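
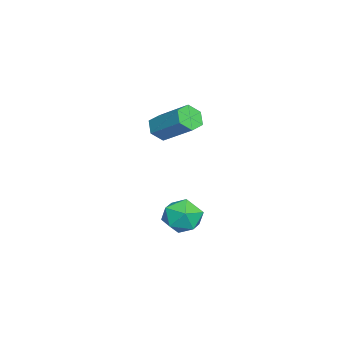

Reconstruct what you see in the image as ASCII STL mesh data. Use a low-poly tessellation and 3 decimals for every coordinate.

solid 
facet normal -0.434 -0.706 -0.559
outer loop
vertex -0.1 -2.038 3.329
vertex -0.77 -1.689 3.408
vertex -0.314 -1.509 2.827
endloop
endfacet
facet normal 0.856 -0.130 -0.501
outer loop
vertex -0.1 -2.038 3.329
vertex -0.314 -1.509 2.827
vertex 0.821 -0.541 4.514
endloop
endfacet
facet normal 0.856 -0.130 -0.501
outer loop
vertex 0.821 -0.541 4.514
vertex -0.314 -1.509 2.827
vertex 0.607 -0.012 4.012
endloop
endfacet
facet normal 0.433 0.706 0.560
outer loop
vertex 0.821 -0.541 4.514
vertex 0.607 -0.012 4.012
vertex 0.15 -0.191 4.592
endloop
endfacet
facet normal -0.433 -0.707 -0.559
outer loop
vertex -0.314 -1.509 2.827
vertex -0.77 -1.689 3.408
vertex -0.985 -1.16 2.905
endloop
endfacet
facet normal 0.184 0.538 -0.823
outer loop
vertex -0.314 -1.509 2.827
vertex -0.985 -1.16 2.905
vertex 0.607 -0.012 4.012
endloop
endfacet
facet normal 0.185 0.537 -0.823
outer loop
vertex 0.607 -0.012 4.012
vertex -0.985 -1.16 2.905
vertex -0.064 0.338 4.09
endloop
endfacet
facet normal 0.433 0.706 0.560
outer loop
vertex 0.607 -0.012 4.012
vertex -0.064 0.338 4.09
vertex 0.15 -0.191 4.592
endloop
endfacet
facet normal -0.434 -0.707 -0.558
outer loop
vertex -0.985 -1.16 2.905
vertex -0.77 -1.689 3.408
vertex -1.441 -1.339 3.486
endloop
endfacet
facet normal -0.672 0.667 -0.322
outer loop
vertex -0.985 -1.16 2.905
vertex -1.441 -1.339 3.486
vertex -0.064 0.338 4.09
endloop
endfacet
facet normal -0.672 0.667 -0.321
outer loop
vertex -0.064 0.338 4.09
vertex -1.441 -1.339 3.486
vertex -0.52 0.158 4.671
endloop
endfacet
facet normal 0.434 0.706 0.559
outer loop
vertex -0.064 0.338 4.09
vertex -0.52 0.158 4.671
vertex 0.15 -0.191 4.592
endloop
endfacet
facet normal -0.433 -0.706 -0.560
outer loop
vertex -1.441 -1.339 3.486
vertex -0.77 -1.689 3.408
vertex -1.227 -1.868 3.988
endloop
endfacet
facet normal -0.856 0.130 0.501
outer loop
vertex -1.441 -1.339 3.486
vertex -1.227 -1.868 3.988
vertex -0.52 0.158 4.671
endloop
endfacet
facet normal -0.856 0.130 0.501
outer loop
vertex -0.52 0.158 4.671
vertex -1.227 -1.868 3.988
vertex -0.306 -0.371 5.173
endloop
endfacet
facet normal 0.434 0.706 0.559
outer loop
vertex -0.52 0.158 4.671
vertex -0.306 -0.371 5.173
vertex 0.15 -0.191 4.592
endloop
endfacet
facet normal -0.433 -0.706 -0.560
outer loop
vertex -1.227 -1.868 3.988
vertex -0.77 -1.689 3.408
vertex -0.556 -2.218 3.91
endloop
endfacet
facet normal -0.185 -0.538 0.823
outer loop
vertex -1.227 -1.868 3.988
vertex -0.556 -2.218 3.91
vertex -0.306 -0.371 5.173
endloop
endfacet
facet normal -0.184 -0.538 0.823
outer loop
vertex -0.306 -0.371 5.173
vertex -0.556 -2.218 3.91
vertex 0.365 -0.72 5.095
endloop
endfacet
facet normal 0.433 0.707 0.559
outer loop
vertex -0.306 -0.371 5.173
vertex 0.365 -0.72 5.095
vertex 0.15 -0.191 4.592
endloop
endfacet
facet normal -0.434 -0.706 -0.559
outer loop
vertex -0.556 -2.218 3.91
vertex -0.77 -1.689 3.408
vertex -0.1 -2.038 3.329
endloop
endfacet
facet normal 0.672 -0.667 0.321
outer loop
vertex -0.556 -2.218 3.91
vertex -0.1 -2.038 3.329
vertex 0.365 -0.72 5.095
endloop
endfacet
facet normal 0.672 -0.668 0.321
outer loop
vertex 0.365 -0.72 5.095
vertex -0.1 -2.038 3.329
vertex 0.821 -0.541 4.514
endloop
endfacet
facet normal 0.434 0.707 0.558
outer loop
vertex 0.365 -0.72 5.095
vertex 0.821 -0.541 4.514
vertex 0.15 -0.191 4.592
endloop
endfacet
facet normal -0.732 -0.034 0.681
outer loop
vertex -0.128 -0.018 -1.115
vertex 0.1 -1.048 -0.921
vertex 0.587 -0.276 -0.359
endloop
endfacet
facet normal -0.452 0.621 0.640
outer loop
vertex -0.128 -0.018 -1.115
vertex 0.587 -0.276 -0.359
vertex 0.78 0.546 -1.021
endloop
endfacet
facet normal -0.525 0.851 -0.033
outer loop
vertex -0.128 -0.018 -1.115
vertex 0.78 0.546 -1.021
vertex 0.411 0.281 -1.993
endloop
endfacet
facet normal -0.849 0.337 -0.407
outer loop
vertex -0.128 -0.018 -1.115
vertex 0.411 0.281 -1.993
vertex -0.009 -0.704 -1.931
endloop
endfacet
facet normal -0.977 -0.210 0.034
outer loop
vertex -0.128 -0.018 -1.115
vertex -0.009 -0.704 -1.931
vertex 0.1 -1.048 -0.921
endloop
endfacet
facet normal 0.245 0.573 0.782
outer loop
vertex 0.78 0.546 -1.021
vertex 0.587 -0.276 -0.359
vertex 1.569 -0.136 -0.769
endloop
endfacet
facet normal -0.207 -0.487 0.848
outer loop
vertex 0.587 -0.276 -0.359
vertex 0.1 -1.048 -0.921
vertex 1.149 -1.121 -0.707
endloop
endfacet
facet normal -0.604 -0.772 -0.198
outer loop
vertex 0.1 -1.048 -0.921
vertex -0.009 -0.704 -1.931
vertex 0.78 -1.386 -1.679
endloop
endfacet
facet normal -0.396 0.112 -0.911
outer loop
vertex -0.009 -0.704 -1.931
vertex 0.411 0.281 -1.993
vertex 0.973 -0.564 -2.341
endloop
endfacet
facet normal 0.128 0.943 -0.306
outer loop
vertex 0.411 0.281 -1.993
vertex 0.78 0.546 -1.021
vertex 1.46 0.208 -1.779
endloop
endfacet
facet normal 0.849 -0.337 0.407
outer loop
vertex 1.688 -0.822 -1.585
vertex 1.569 -0.136 -0.769
vertex 1.149 -1.121 -0.707
endloop
endfacet
facet normal 0.525 -0.851 0.033
outer loop
vertex 1.688 -0.822 -1.585
vertex 1.149 -1.121 -0.707
vertex 0.78 -1.386 -1.679
endloop
endfacet
facet normal 0.452 -0.621 -0.640
outer loop
vertex 1.688 -0.822 -1.585
vertex 0.78 -1.386 -1.679
vertex 0.973 -0.564 -2.341
endloop
endfacet
facet normal 0.732 0.034 -0.681
outer loop
vertex 1.688 -0.822 -1.585
vertex 0.973 -0.564 -2.341
vertex 1.46 0.208 -1.779
endloop
endfacet
facet normal 0.977 0.210 -0.034
outer loop
vertex 1.688 -0.822 -1.585
vertex 1.46 0.208 -1.779
vertex 1.569 -0.136 -0.769
endloop
endfacet
facet normal 0.396 -0.112 0.911
outer loop
vertex 1.149 -1.121 -0.707
vertex 1.569 -0.136 -0.769
vertex 0.587 -0.276 -0.359
endloop
endfacet
facet normal -0.128 -0.943 0.306
outer loop
vertex 0.78 -1.386 -1.679
vertex 1.149 -1.121 -0.707
vertex 0.1 -1.048 -0.921
endloop
endfacet
facet normal -0.245 -0.573 -0.782
outer loop
vertex 0.973 -0.564 -2.341
vertex 0.78 -1.386 -1.679
vertex -0.009 -0.704 -1.931
endloop
endfacet
facet normal 0.207 0.487 -0.848
outer loop
vertex 1.46 0.208 -1.779
vertex 0.973 -0.564 -2.341
vertex 0.411 0.281 -1.993
endloop
endfacet
facet normal 0.604 0.772 0.198
outer loop
vertex 1.569 -0.136 -0.769
vertex 1.46 0.208 -1.779
vertex 0.78 0.546 -1.021
endloop
endfacet

endsolid


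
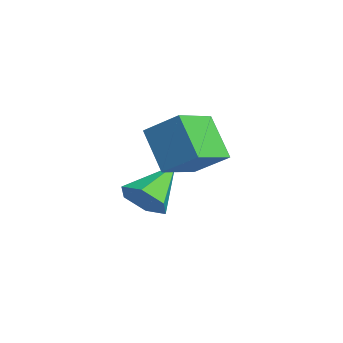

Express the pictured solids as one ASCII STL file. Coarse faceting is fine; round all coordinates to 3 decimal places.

solid 
facet normal -0.550 0.786 -0.283
outer loop
vertex -0.834 4.381 4.748
vertex 0.372 4.673 3.217
vertex -1.755 3.408 3.836
endloop
endfacet
facet normal -0.612 -0.149 0.777
outer loop
vertex -0.732 1.947 4.363
vertex -0.834 4.381 4.748
vertex -1.755 3.408 3.836
endloop
endfacet
facet normal -0.550 0.786 -0.283
outer loop
vertex -1.755 3.408 3.836
vertex 0.372 4.673 3.217
vertex -0.549 3.701 2.306
endloop
endfacet
facet normal -0.568 -0.601 -0.563
outer loop
vertex -0.549 3.701 2.306
vertex -0.732 1.947 4.363
vertex -1.755 3.408 3.836
endloop
endfacet
facet normal 0.568 0.601 0.562
outer loop
vertex -0.834 4.381 4.748
vertex 1.395 3.212 3.744
vertex 0.372 4.673 3.217
endloop
endfacet
facet normal -0.612 -0.149 0.777
outer loop
vertex 0.189 2.919 5.274
vertex -0.834 4.381 4.748
vertex -0.732 1.947 4.363
endloop
endfacet
facet normal 0.568 0.600 0.563
outer loop
vertex 0.189 2.919 5.274
vertex 1.395 3.212 3.744
vertex -0.834 4.381 4.748
endloop
endfacet
facet normal 0.612 0.148 -0.777
outer loop
vertex 0.372 4.673 3.217
vertex 1.395 3.212 3.744
vertex -0.549 3.701 2.306
endloop
endfacet
facet normal -0.569 -0.600 -0.562
outer loop
vertex 0.474 2.239 2.832
vertex -0.732 1.947 4.363
vertex -0.549 3.701 2.306
endloop
endfacet
facet normal 0.612 0.149 -0.777
outer loop
vertex -0.549 3.701 2.306
vertex 1.395 3.212 3.744
vertex 0.474 2.239 2.832
endloop
endfacet
facet normal 0.550 -0.786 0.283
outer loop
vertex 0.474 2.239 2.832
vertex 0.189 2.919 5.274
vertex -0.732 1.947 4.363
endloop
endfacet
facet normal 0.550 -0.786 0.283
outer loop
vertex 1.395 3.212 3.744
vertex 0.189 2.919 5.274
vertex 0.474 2.239 2.832
endloop
endfacet
facet normal 0.455 -0.685 -0.569
outer loop
vertex -1.703 2.953 0.431
vertex -2.583 2.477 0.301
vertex -2.301 3.2 -0.344
endloop
endfacet
facet normal 0.444 0.894 -0.057
outer loop
vertex -1.703 2.953 0.431
vertex -2.301 3.2 -0.344
vertex -3.557 3.943 1.519
endloop
endfacet
facet normal 0.455 -0.685 -0.569
outer loop
vertex -2.301 3.2 -0.344
vertex -2.583 2.477 0.301
vertex -3.182 2.723 -0.474
endloop
endfacet
facet normal -0.339 0.773 -0.537
outer loop
vertex -2.301 3.2 -0.344
vertex -3.182 2.723 -0.474
vertex -3.557 3.943 1.519
endloop
endfacet
facet normal 0.454 -0.686 -0.569
outer loop
vertex -3.182 2.723 -0.474
vertex -2.583 2.477 0.301
vertex -3.464 2.0 0.172
endloop
endfacet
facet normal -0.955 0.137 -0.264
outer loop
vertex -3.182 2.723 -0.474
vertex -3.464 2.0 0.172
vertex -3.557 3.943 1.519
endloop
endfacet
facet normal 0.454 -0.685 -0.569
outer loop
vertex -3.464 2.0 0.172
vertex -2.583 2.477 0.301
vertex -2.866 1.753 0.947
endloop
endfacet
facet normal -0.788 -0.376 0.488
outer loop
vertex -3.464 2.0 0.172
vertex -2.866 1.753 0.947
vertex -3.557 3.943 1.519
endloop
endfacet
facet normal 0.455 -0.685 -0.569
outer loop
vertex -2.866 1.753 0.947
vertex -2.583 2.477 0.301
vertex -1.985 2.23 1.077
endloop
endfacet
facet normal -0.005 -0.254 0.967
outer loop
vertex -2.866 1.753 0.947
vertex -1.985 2.23 1.077
vertex -3.557 3.943 1.519
endloop
endfacet
facet normal 0.455 -0.685 -0.569
outer loop
vertex -1.985 2.23 1.077
vertex -2.583 2.477 0.301
vertex -1.703 2.953 0.431
endloop
endfacet
facet normal 0.611 0.382 0.694
outer loop
vertex -1.985 2.23 1.077
vertex -1.703 2.953 0.431
vertex -3.557 3.943 1.519
endloop
endfacet

endsolid


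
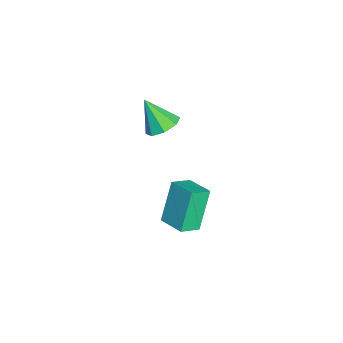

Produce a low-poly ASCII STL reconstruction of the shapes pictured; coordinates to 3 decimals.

solid 
facet normal 0.308 0.491 -0.815
outer loop
vertex -2.423 2.269 2.128
vertex -2.803 1.68 1.629
vertex -3.046 2.424 1.986
endloop
endfacet
facet normal -0.055 0.546 0.836
outer loop
vertex -2.423 2.269 2.128
vertex -3.046 2.424 1.986
vertex -3.317 0.86 2.991
endloop
endfacet
facet normal 0.308 0.491 -0.815
outer loop
vertex -3.046 2.424 1.986
vertex -2.803 1.68 1.629
vertex -3.527 2.143 1.635
endloop
endfacet
facet normal -0.683 0.475 0.555
outer loop
vertex -3.046 2.424 1.986
vertex -3.527 2.143 1.635
vertex -3.317 0.86 2.991
endloop
endfacet
facet normal 0.307 0.491 -0.815
outer loop
vertex -3.527 2.143 1.635
vertex -2.803 1.68 1.629
vertex -3.584 1.591 1.281
endloop
endfacet
facet normal -0.988 0.002 0.155
outer loop
vertex -3.527 2.143 1.635
vertex -3.584 1.591 1.281
vertex -3.317 0.86 2.991
endloop
endfacet
facet normal 0.307 0.491 -0.815
outer loop
vertex -3.584 1.591 1.281
vertex -2.803 1.68 1.629
vertex -3.183 1.091 1.131
endloop
endfacet
facet normal -0.792 -0.596 -0.131
outer loop
vertex -3.584 1.591 1.281
vertex -3.183 1.091 1.131
vertex -3.317 0.86 2.991
endloop
endfacet
facet normal 0.308 0.491 -0.815
outer loop
vertex -3.183 1.091 1.131
vertex -2.803 1.68 1.629
vertex -2.56 0.936 1.273
endloop
endfacet
facet normal -0.210 -0.968 -0.135
outer loop
vertex -3.183 1.091 1.131
vertex -2.56 0.936 1.273
vertex -3.317 0.86 2.991
endloop
endfacet
facet normal 0.309 0.491 -0.815
outer loop
vertex -2.56 0.936 1.273
vertex -2.803 1.68 1.629
vertex -2.079 1.216 1.624
endloop
endfacet
facet normal 0.417 -0.897 0.144
outer loop
vertex -2.56 0.936 1.273
vertex -2.079 1.216 1.624
vertex -3.317 0.86 2.991
endloop
endfacet
facet normal 0.309 0.491 -0.815
outer loop
vertex -2.079 1.216 1.624
vertex -2.803 1.68 1.629
vertex -2.022 1.768 1.978
endloop
endfacet
facet normal 0.723 -0.424 0.545
outer loop
vertex -2.079 1.216 1.624
vertex -2.022 1.768 1.978
vertex -3.317 0.86 2.991
endloop
endfacet
facet normal 0.309 0.491 -0.815
outer loop
vertex -2.022 1.768 1.978
vertex -2.803 1.68 1.629
vertex -2.423 2.269 2.128
endloop
endfacet
facet normal 0.528 0.174 0.831
outer loop
vertex -2.022 1.768 1.978
vertex -2.423 2.269 2.128
vertex -3.317 0.86 2.991
endloop
endfacet
facet normal -0.723 -0.657 -0.214
outer loop
vertex 1.689 2.146 2.448
vertex 1.143 2.899 1.983
vertex 2.591 1.721 0.703
endloop
endfacet
facet normal 0.525 -0.724 0.448
outer loop
vertex 3.517 2.561 0.977
vertex 1.689 2.146 2.448
vertex 2.591 1.721 0.703
endloop
endfacet
facet normal -0.723 -0.656 -0.215
outer loop
vertex 2.591 1.721 0.703
vertex 1.143 2.899 1.983
vertex 2.046 2.474 0.238
endloop
endfacet
facet normal 0.449 -0.211 -0.868
outer loop
vertex 2.046 2.474 0.238
vertex 3.517 2.561 0.977
vertex 2.591 1.721 0.703
endloop
endfacet
facet normal -0.448 0.211 0.868
outer loop
vertex 1.689 2.146 2.448
vertex 2.069 3.739 2.257
vertex 1.143 2.899 1.983
endloop
endfacet
facet normal 0.525 -0.724 0.448
outer loop
vertex 2.614 2.986 2.722
vertex 1.689 2.146 2.448
vertex 3.517 2.561 0.977
endloop
endfacet
facet normal -0.449 0.211 0.868
outer loop
vertex 2.614 2.986 2.722
vertex 2.069 3.739 2.257
vertex 1.689 2.146 2.448
endloop
endfacet
facet normal -0.524 0.724 -0.448
outer loop
vertex 1.143 2.899 1.983
vertex 2.069 3.739 2.257
vertex 2.046 2.474 0.238
endloop
endfacet
facet normal 0.449 -0.211 -0.868
outer loop
vertex 2.971 3.314 0.512
vertex 3.517 2.561 0.977
vertex 2.046 2.474 0.238
endloop
endfacet
facet normal -0.525 0.724 -0.448
outer loop
vertex 2.046 2.474 0.238
vertex 2.069 3.739 2.257
vertex 2.971 3.314 0.512
endloop
endfacet
facet normal 0.723 0.657 0.214
outer loop
vertex 2.971 3.314 0.512
vertex 2.614 2.986 2.722
vertex 3.517 2.561 0.977
endloop
endfacet
facet normal 0.724 0.656 0.214
outer loop
vertex 2.069 3.739 2.257
vertex 2.614 2.986 2.722
vertex 2.971 3.314 0.512
endloop
endfacet

endsolid


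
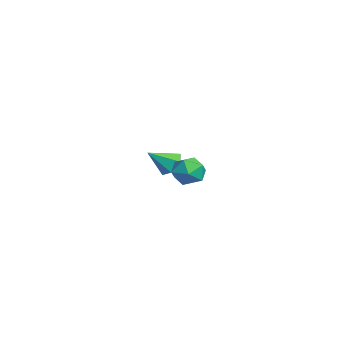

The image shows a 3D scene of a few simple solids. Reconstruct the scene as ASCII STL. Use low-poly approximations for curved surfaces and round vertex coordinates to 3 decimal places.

solid 
facet normal -0.099 0.851 0.517
outer loop
vertex 3.742 3.504 2.821
vertex 3.443 2.899 3.76
vertex 4.555 3.148 3.563
endloop
endfacet
facet normal 0.396 0.918 0.007
outer loop
vertex 3.742 3.504 2.821
vertex 4.555 3.148 3.563
vertex 4.74 3.077 2.423
endloop
endfacet
facet normal 0.085 0.779 -0.622
outer loop
vertex 3.742 3.504 2.821
vertex 4.74 3.077 2.423
vertex 3.743 2.782 1.917
endloop
endfacet
facet normal -0.600 0.625 -0.500
outer loop
vertex 3.742 3.504 2.821
vertex 3.743 2.782 1.917
vertex 2.941 2.672 2.743
endloop
endfacet
facet normal -0.715 0.669 0.203
outer loop
vertex 3.742 3.504 2.821
vertex 2.941 2.672 2.743
vertex 3.443 2.899 3.76
endloop
endfacet
facet normal 0.897 0.425 0.119
outer loop
vertex 4.74 3.077 2.423
vertex 4.555 3.148 3.563
vertex 5.059 2.208 3.117
endloop
endfacet
facet normal 0.097 0.314 0.944
outer loop
vertex 4.555 3.148 3.563
vertex 3.443 2.899 3.76
vertex 4.257 2.098 3.943
endloop
endfacet
facet normal -0.898 0.021 0.439
outer loop
vertex 3.443 2.899 3.76
vertex 2.941 2.672 2.743
vertex 3.26 1.803 3.437
endloop
endfacet
facet normal -0.713 -0.051 -0.699
outer loop
vertex 2.941 2.672 2.743
vertex 3.743 2.782 1.917
vertex 3.445 1.732 2.297
endloop
endfacet
facet normal 0.396 0.198 -0.896
outer loop
vertex 3.743 2.782 1.917
vertex 4.74 3.077 2.423
vertex 4.557 1.981 2.1
endloop
endfacet
facet normal 0.600 -0.625 0.500
outer loop
vertex 4.258 1.376 3.039
vertex 5.059 2.208 3.117
vertex 4.257 2.098 3.943
endloop
endfacet
facet normal -0.085 -0.779 0.622
outer loop
vertex 4.258 1.376 3.039
vertex 4.257 2.098 3.943
vertex 3.26 1.803 3.437
endloop
endfacet
facet normal -0.396 -0.918 -0.007
outer loop
vertex 4.258 1.376 3.039
vertex 3.26 1.803 3.437
vertex 3.445 1.732 2.297
endloop
endfacet
facet normal 0.099 -0.851 -0.517
outer loop
vertex 4.258 1.376 3.039
vertex 3.445 1.732 2.297
vertex 4.557 1.981 2.1
endloop
endfacet
facet normal 0.715 -0.669 -0.203
outer loop
vertex 4.258 1.376 3.039
vertex 4.557 1.981 2.1
vertex 5.059 2.208 3.117
endloop
endfacet
facet normal 0.713 0.051 0.699
outer loop
vertex 4.257 2.098 3.943
vertex 5.059 2.208 3.117
vertex 4.555 3.148 3.563
endloop
endfacet
facet normal -0.396 -0.198 0.896
outer loop
vertex 3.26 1.803 3.437
vertex 4.257 2.098 3.943
vertex 3.443 2.899 3.76
endloop
endfacet
facet normal -0.897 -0.425 -0.119
outer loop
vertex 3.445 1.732 2.297
vertex 3.26 1.803 3.437
vertex 2.941 2.672 2.743
endloop
endfacet
facet normal -0.097 -0.314 -0.944
outer loop
vertex 4.557 1.981 2.1
vertex 3.445 1.732 2.297
vertex 3.743 2.782 1.917
endloop
endfacet
facet normal 0.898 -0.021 -0.439
outer loop
vertex 5.059 2.208 3.117
vertex 4.557 1.981 2.1
vertex 4.74 3.077 2.423
endloop
endfacet
facet normal -0.022 0.801 -0.598
outer loop
vertex -3.038 2.901 0.122
vertex -3.97 3.117 0.445
vertex -3.168 3.498 0.926
endloop
endfacet
facet normal 0.909 -0.251 0.333
outer loop
vertex -3.038 2.901 0.122
vertex -3.168 3.498 0.926
vertex -3.93 1.603 1.575
endloop
endfacet
facet normal -0.022 0.801 -0.598
outer loop
vertex -3.168 3.498 0.926
vertex -3.97 3.117 0.445
vertex -4.1 3.714 1.25
endloop
endfacet
facet normal 0.359 0.170 0.918
outer loop
vertex -3.168 3.498 0.926
vertex -4.1 3.714 1.25
vertex -3.93 1.603 1.575
endloop
endfacet
facet normal -0.021 0.801 -0.598
outer loop
vertex -4.1 3.714 1.25
vertex -3.97 3.117 0.445
vertex -4.902 3.334 0.769
endloop
endfacet
facet normal -0.542 0.085 0.836
outer loop
vertex -4.1 3.714 1.25
vertex -4.902 3.334 0.769
vertex -3.93 1.603 1.575
endloop
endfacet
facet normal -0.021 0.801 -0.598
outer loop
vertex -4.902 3.334 0.769
vertex -3.97 3.117 0.445
vertex -4.773 2.737 -0.036
endloop
endfacet
facet normal -0.891 -0.421 0.170
outer loop
vertex -4.902 3.334 0.769
vertex -4.773 2.737 -0.036
vertex -3.93 1.603 1.575
endloop
endfacet
facet normal -0.021 0.802 -0.598
outer loop
vertex -4.773 2.737 -0.036
vertex -3.97 3.117 0.445
vertex -3.841 2.521 -0.359
endloop
endfacet
facet normal -0.340 -0.844 -0.416
outer loop
vertex -4.773 2.737 -0.036
vertex -3.841 2.521 -0.359
vertex -3.93 1.603 1.575
endloop
endfacet
facet normal -0.021 0.802 -0.598
outer loop
vertex -3.841 2.521 -0.359
vertex -3.97 3.117 0.445
vertex -3.038 2.901 0.122
endloop
endfacet
facet normal 0.559 -0.759 -0.334
outer loop
vertex -3.841 2.521 -0.359
vertex -3.038 2.901 0.122
vertex -3.93 1.603 1.575
endloop
endfacet

endsolid


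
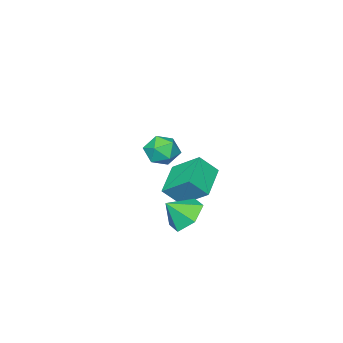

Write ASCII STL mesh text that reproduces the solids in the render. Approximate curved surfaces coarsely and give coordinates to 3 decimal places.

solid 
facet normal -0.820 -0.451 0.352
outer loop
vertex -2.526 -1.369 -0.84
vertex -3.103 -0.914 -1.603
vertex -2.264 -2.551 -1.743
endloop
endfacet
facet normal 0.544 -0.430 0.720
outer loop
vertex -1.017 -1.866 -2.277
vertex -2.526 -1.369 -0.84
vertex -2.264 -2.551 -1.743
endloop
endfacet
facet normal -0.821 -0.451 0.351
outer loop
vertex -2.264 -2.551 -1.743
vertex -3.103 -0.914 -1.603
vertex -2.841 -2.095 -2.506
endloop
endfacet
facet normal 0.173 -0.782 -0.599
outer loop
vertex -2.841 -2.095 -2.506
vertex -1.017 -1.866 -2.277
vertex -2.264 -2.551 -1.743
endloop
endfacet
facet normal -0.174 0.782 0.598
outer loop
vertex -2.526 -1.369 -0.84
vertex -1.856 -0.229 -2.137
vertex -3.103 -0.914 -1.603
endloop
endfacet
facet normal 0.544 -0.430 0.720
outer loop
vertex -1.279 -0.685 -1.374
vertex -2.526 -1.369 -0.84
vertex -1.017 -1.866 -2.277
endloop
endfacet
facet normal -0.173 0.782 0.598
outer loop
vertex -1.279 -0.685 -1.374
vertex -1.856 -0.229 -2.137
vertex -2.526 -1.369 -0.84
endloop
endfacet
facet normal -0.545 0.430 -0.720
outer loop
vertex -3.103 -0.914 -1.603
vertex -1.856 -0.229 -2.137
vertex -2.841 -2.095 -2.506
endloop
endfacet
facet normal 0.173 -0.783 -0.598
outer loop
vertex -1.594 -1.411 -3.04
vertex -1.017 -1.866 -2.277
vertex -2.841 -2.095 -2.506
endloop
endfacet
facet normal -0.544 0.430 -0.720
outer loop
vertex -2.841 -2.095 -2.506
vertex -1.856 -0.229 -2.137
vertex -1.594 -1.411 -3.04
endloop
endfacet
facet normal 0.820 0.451 -0.352
outer loop
vertex -1.594 -1.411 -3.04
vertex -1.279 -0.685 -1.374
vertex -1.017 -1.866 -2.277
endloop
endfacet
facet normal 0.821 0.450 -0.351
outer loop
vertex -1.856 -0.229 -2.137
vertex -1.279 -0.685 -1.374
vertex -1.594 -1.411 -3.04
endloop
endfacet
facet normal -0.614 0.389 -0.686
outer loop
vertex 0.908 0.482 -2.25
vertex 0.581 1.012 -1.657
vertex 1.259 1.257 -2.125
endloop
endfacet
facet normal 0.907 -0.382 -0.179
outer loop
vertex 0.908 0.482 -2.25
vertex 1.259 1.257 -2.125
vertex 1.219 0.608 -0.943
endloop
endfacet
facet normal -0.614 0.387 -0.687
outer loop
vertex 1.259 1.257 -2.125
vertex 0.581 1.012 -1.657
vertex 0.931 1.787 -1.533
endloop
endfacet
facet normal 0.919 0.331 0.213
outer loop
vertex 1.259 1.257 -2.125
vertex 0.931 1.787 -1.533
vertex 1.219 0.608 -0.943
endloop
endfacet
facet normal -0.614 0.387 -0.687
outer loop
vertex 0.931 1.787 -1.533
vertex 0.581 1.012 -1.657
vertex 0.253 1.542 -1.065
endloop
endfacet
facet normal 0.370 0.486 0.791
outer loop
vertex 0.931 1.787 -1.533
vertex 0.253 1.542 -1.065
vertex 1.219 0.608 -0.943
endloop
endfacet
facet normal -0.614 0.388 -0.687
outer loop
vertex 0.253 1.542 -1.065
vertex 0.581 1.012 -1.657
vertex -0.098 0.767 -1.189
endloop
endfacet
facet normal -0.191 -0.070 0.979
outer loop
vertex 0.253 1.542 -1.065
vertex -0.098 0.767 -1.189
vertex 1.219 0.608 -0.943
endloop
endfacet
facet normal -0.614 0.388 -0.687
outer loop
vertex -0.098 0.767 -1.189
vertex 0.581 1.012 -1.657
vertex 0.23 0.236 -1.782
endloop
endfacet
facet normal -0.204 -0.783 0.588
outer loop
vertex -0.098 0.767 -1.189
vertex 0.23 0.236 -1.782
vertex 1.219 0.608 -0.943
endloop
endfacet
facet normal -0.615 0.389 -0.686
outer loop
vertex 0.23 0.236 -1.782
vertex 0.581 1.012 -1.657
vertex 0.908 0.482 -2.25
endloop
endfacet
facet normal 0.346 -0.938 0.008
outer loop
vertex 0.23 0.236 -1.782
vertex 0.908 0.482 -2.25
vertex 1.219 0.608 -0.943
endloop
endfacet
facet normal -0.491 -0.581 0.649
outer loop
vertex 1.542 1.305 2.744
vertex 1.88 0.74 2.494
vertex 2.154 1.107 3.03
endloop
endfacet
facet normal -0.401 0.077 0.913
outer loop
vertex 1.542 1.305 2.744
vertex 2.154 1.107 3.03
vertex 2.024 1.79 2.915
endloop
endfacet
facet normal -0.705 0.538 0.462
outer loop
vertex 1.542 1.305 2.744
vertex 2.024 1.79 2.915
vertex 1.669 1.845 2.309
endloop
endfacet
facet normal -0.983 0.167 -0.080
outer loop
vertex 1.542 1.305 2.744
vertex 1.669 1.845 2.309
vertex 1.58 1.196 2.049
endloop
endfacet
facet normal -0.851 -0.525 0.036
outer loop
vertex 1.542 1.305 2.744
vertex 1.58 1.196 2.049
vertex 1.88 0.74 2.494
endloop
endfacet
facet normal 0.300 0.214 0.930
outer loop
vertex 2.024 1.79 2.915
vertex 2.154 1.107 3.03
vertex 2.66 1.524 2.771
endloop
endfacet
facet normal 0.154 -0.850 0.504
outer loop
vertex 2.154 1.107 3.03
vertex 1.88 0.74 2.494
vertex 2.571 0.875 2.511
endloop
endfacet
facet normal -0.428 -0.760 -0.489
outer loop
vertex 1.88 0.74 2.494
vertex 1.58 1.196 2.049
vertex 2.216 0.93 1.905
endloop
endfacet
facet normal -0.643 0.359 -0.677
outer loop
vertex 1.58 1.196 2.049
vertex 1.669 1.845 2.309
vertex 2.086 1.613 1.79
endloop
endfacet
facet normal -0.193 0.961 0.200
outer loop
vertex 1.669 1.845 2.309
vertex 2.024 1.79 2.915
vertex 2.36 1.98 2.326
endloop
endfacet
facet normal 0.983 -0.167 0.080
outer loop
vertex 2.698 1.415 2.076
vertex 2.66 1.524 2.771
vertex 2.571 0.875 2.511
endloop
endfacet
facet normal 0.705 -0.538 -0.462
outer loop
vertex 2.698 1.415 2.076
vertex 2.571 0.875 2.511
vertex 2.216 0.93 1.905
endloop
endfacet
facet normal 0.401 -0.077 -0.913
outer loop
vertex 2.698 1.415 2.076
vertex 2.216 0.93 1.905
vertex 2.086 1.613 1.79
endloop
endfacet
facet normal 0.491 0.581 -0.649
outer loop
vertex 2.698 1.415 2.076
vertex 2.086 1.613 1.79
vertex 2.36 1.98 2.326
endloop
endfacet
facet normal 0.851 0.525 -0.036
outer loop
vertex 2.698 1.415 2.076
vertex 2.36 1.98 2.326
vertex 2.66 1.524 2.771
endloop
endfacet
facet normal 0.643 -0.359 0.677
outer loop
vertex 2.571 0.875 2.511
vertex 2.66 1.524 2.771
vertex 2.154 1.107 3.03
endloop
endfacet
facet normal 0.193 -0.961 -0.200
outer loop
vertex 2.216 0.93 1.905
vertex 2.571 0.875 2.511
vertex 1.88 0.74 2.494
endloop
endfacet
facet normal -0.300 -0.214 -0.930
outer loop
vertex 2.086 1.613 1.79
vertex 2.216 0.93 1.905
vertex 1.58 1.196 2.049
endloop
endfacet
facet normal -0.154 0.850 -0.504
outer loop
vertex 2.36 1.98 2.326
vertex 2.086 1.613 1.79
vertex 1.669 1.845 2.309
endloop
endfacet
facet normal 0.428 0.760 0.489
outer loop
vertex 2.66 1.524 2.771
vertex 2.36 1.98 2.326
vertex 2.024 1.79 2.915
endloop
endfacet

endsolid


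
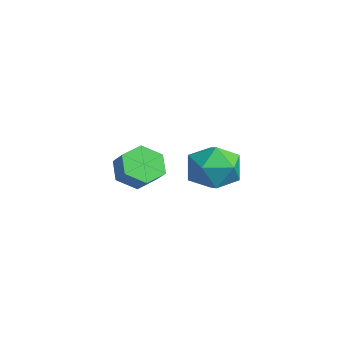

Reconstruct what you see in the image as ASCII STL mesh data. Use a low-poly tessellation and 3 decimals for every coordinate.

solid 
facet normal -0.632 0.723 0.277
outer loop
vertex 0.017 3.142 -1.397
vertex -0.118 2.603 -0.3
vertex 0.766 3.441 -0.469
endloop
endfacet
facet normal -0.153 0.970 -0.189
outer loop
vertex 0.017 3.142 -1.397
vertex 0.766 3.441 -0.469
vertex 1.221 3.292 -1.602
endloop
endfacet
facet normal -0.206 0.583 -0.786
outer loop
vertex 0.017 3.142 -1.397
vertex 1.221 3.292 -1.602
vertex 0.618 2.361 -2.134
endloop
endfacet
facet normal -0.719 0.096 -0.688
outer loop
vertex 0.017 3.142 -1.397
vertex 0.618 2.361 -2.134
vertex -0.21 1.935 -1.329
endloop
endfacet
facet normal -0.983 0.183 -0.031
outer loop
vertex 0.017 3.142 -1.397
vertex -0.21 1.935 -1.329
vertex -0.118 2.603 -0.3
endloop
endfacet
facet normal 0.497 0.864 0.086
outer loop
vertex 1.221 3.292 -1.602
vertex 0.766 3.441 -0.469
vertex 1.83 2.845 -0.631
endloop
endfacet
facet normal -0.279 0.464 0.840
outer loop
vertex 0.766 3.441 -0.469
vertex -0.118 2.603 -0.3
vertex 1.002 2.419 0.174
endloop
endfacet
facet normal -0.846 -0.410 0.342
outer loop
vertex -0.118 2.603 -0.3
vertex -0.21 1.935 -1.329
vertex 0.399 1.488 -0.358
endloop
endfacet
facet normal -0.419 -0.551 -0.722
outer loop
vertex -0.21 1.935 -1.329
vertex 0.618 2.361 -2.134
vertex 0.854 1.339 -1.491
endloop
endfacet
facet normal 0.411 0.237 -0.880
outer loop
vertex 0.618 2.361 -2.134
vertex 1.221 3.292 -1.602
vertex 1.738 2.177 -1.66
endloop
endfacet
facet normal 0.719 -0.096 0.688
outer loop
vertex 1.603 1.638 -0.563
vertex 1.83 2.845 -0.631
vertex 1.002 2.419 0.174
endloop
endfacet
facet normal 0.206 -0.583 0.786
outer loop
vertex 1.603 1.638 -0.563
vertex 1.002 2.419 0.174
vertex 0.399 1.488 -0.358
endloop
endfacet
facet normal 0.153 -0.970 0.189
outer loop
vertex 1.603 1.638 -0.563
vertex 0.399 1.488 -0.358
vertex 0.854 1.339 -1.491
endloop
endfacet
facet normal 0.632 -0.723 -0.277
outer loop
vertex 1.603 1.638 -0.563
vertex 0.854 1.339 -1.491
vertex 1.738 2.177 -1.66
endloop
endfacet
facet normal 0.983 -0.183 0.031
outer loop
vertex 1.603 1.638 -0.563
vertex 1.738 2.177 -1.66
vertex 1.83 2.845 -0.631
endloop
endfacet
facet normal 0.419 0.551 0.722
outer loop
vertex 1.002 2.419 0.174
vertex 1.83 2.845 -0.631
vertex 0.766 3.441 -0.469
endloop
endfacet
facet normal -0.411 -0.237 0.880
outer loop
vertex 0.399 1.488 -0.358
vertex 1.002 2.419 0.174
vertex -0.118 2.603 -0.3
endloop
endfacet
facet normal -0.497 -0.864 -0.086
outer loop
vertex 0.854 1.339 -1.491
vertex 0.399 1.488 -0.358
vertex -0.21 1.935 -1.329
endloop
endfacet
facet normal 0.279 -0.464 -0.840
outer loop
vertex 1.738 2.177 -1.66
vertex 0.854 1.339 -1.491
vertex 0.618 2.361 -2.134
endloop
endfacet
facet normal 0.846 0.410 -0.342
outer loop
vertex 1.83 2.845 -0.631
vertex 1.738 2.177 -1.66
vertex 1.221 3.292 -1.602
endloop
endfacet
facet normal -0.772 -0.131 -0.622
outer loop
vertex -3.475 0.63 -3.734
vertex -4.121 0.709 -2.949
vertex -3.845 1.543 -3.467
endloop
endfacet
facet normal 0.521 0.427 -0.739
outer loop
vertex -3.475 0.63 -3.734
vertex -3.845 1.543 -3.467
vertex -2.633 0.773 -3.057
endloop
endfacet
facet normal 0.521 0.428 -0.738
outer loop
vertex -2.633 0.773 -3.057
vertex -3.845 1.543 -3.467
vertex -3.003 1.685 -2.79
endloop
endfacet
facet normal 0.772 0.131 0.622
outer loop
vertex -2.633 0.773 -3.057
vertex -3.003 1.685 -2.79
vertex -3.279 0.851 -2.271
endloop
endfacet
facet normal -0.772 -0.131 -0.622
outer loop
vertex -3.845 1.543 -3.467
vertex -4.121 0.709 -2.949
vertex -4.49 1.621 -2.682
endloop
endfacet
facet normal -0.053 0.989 -0.142
outer loop
vertex -3.845 1.543 -3.467
vertex -4.49 1.621 -2.682
vertex -3.003 1.685 -2.79
endloop
endfacet
facet normal -0.053 0.988 -0.143
outer loop
vertex -3.003 1.685 -2.79
vertex -4.49 1.621 -2.682
vertex -3.649 1.764 -2.004
endloop
endfacet
facet normal 0.772 0.131 0.622
outer loop
vertex -3.003 1.685 -2.79
vertex -3.649 1.764 -2.004
vertex -3.279 0.851 -2.271
endloop
endfacet
facet normal -0.772 -0.130 -0.622
outer loop
vertex -4.49 1.621 -2.682
vertex -4.121 0.709 -2.949
vertex -4.767 0.787 -2.163
endloop
endfacet
facet normal -0.575 0.561 0.595
outer loop
vertex -4.49 1.621 -2.682
vertex -4.767 0.787 -2.163
vertex -3.649 1.764 -2.004
endloop
endfacet
facet normal -0.575 0.561 0.596
outer loop
vertex -3.649 1.764 -2.004
vertex -4.767 0.787 -2.163
vertex -3.925 0.93 -1.486
endloop
endfacet
facet normal 0.772 0.131 0.622
outer loop
vertex -3.649 1.764 -2.004
vertex -3.925 0.93 -1.486
vertex -3.279 0.851 -2.271
endloop
endfacet
facet normal -0.772 -0.131 -0.622
outer loop
vertex -4.767 0.787 -2.163
vertex -4.121 0.709 -2.949
vertex -4.397 -0.125 -2.43
endloop
endfacet
facet normal -0.521 -0.428 0.739
outer loop
vertex -4.767 0.787 -2.163
vertex -4.397 -0.125 -2.43
vertex -3.925 0.93 -1.486
endloop
endfacet
facet normal -0.522 -0.427 0.738
outer loop
vertex -3.925 0.93 -1.486
vertex -4.397 -0.125 -2.43
vertex -3.555 0.017 -1.753
endloop
endfacet
facet normal 0.772 0.131 0.622
outer loop
vertex -3.925 0.93 -1.486
vertex -3.555 0.017 -1.753
vertex -3.279 0.851 -2.271
endloop
endfacet
facet normal -0.772 -0.131 -0.622
outer loop
vertex -4.397 -0.125 -2.43
vertex -4.121 0.709 -2.949
vertex -3.751 -0.204 -3.216
endloop
endfacet
facet normal 0.052 -0.988 0.142
outer loop
vertex -4.397 -0.125 -2.43
vertex -3.751 -0.204 -3.216
vertex -3.555 0.017 -1.753
endloop
endfacet
facet normal 0.053 -0.988 0.142
outer loop
vertex -3.555 0.017 -1.753
vertex -3.751 -0.204 -3.216
vertex -2.91 -0.061 -2.538
endloop
endfacet
facet normal 0.772 0.131 0.622
outer loop
vertex -3.555 0.017 -1.753
vertex -2.91 -0.061 -2.538
vertex -3.279 0.851 -2.271
endloop
endfacet
facet normal -0.772 -0.131 -0.622
outer loop
vertex -3.751 -0.204 -3.216
vertex -4.121 0.709 -2.949
vertex -3.475 0.63 -3.734
endloop
endfacet
facet normal 0.575 -0.560 -0.596
outer loop
vertex -3.751 -0.204 -3.216
vertex -3.475 0.63 -3.734
vertex -2.91 -0.061 -2.538
endloop
endfacet
facet normal 0.574 -0.561 -0.596
outer loop
vertex -2.91 -0.061 -2.538
vertex -3.475 0.63 -3.734
vertex -2.633 0.773 -3.057
endloop
endfacet
facet normal 0.772 0.130 0.622
outer loop
vertex -2.91 -0.061 -2.538
vertex -2.633 0.773 -3.057
vertex -3.279 0.851 -2.271
endloop
endfacet

endsolid


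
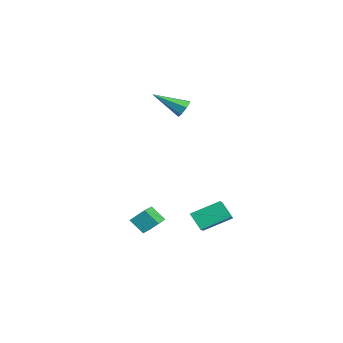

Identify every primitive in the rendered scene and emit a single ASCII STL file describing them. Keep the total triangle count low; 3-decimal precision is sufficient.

solid 
facet normal -0.544 -0.352 0.762
outer loop
vertex 2.462 -0.702 -2.821
vertex 2.555 0.877 -2.025
vertex 0.963 -0.192 -3.656
endloop
endfacet
facet normal -0.053 -0.892 -0.449
outer loop
vertex 1.605 0.223 -4.555
vertex 2.462 -0.702 -2.821
vertex 0.963 -0.192 -3.656
endloop
endfacet
facet normal -0.544 -0.352 0.762
outer loop
vertex 0.963 -0.192 -3.656
vertex 2.555 0.877 -2.025
vertex 1.056 1.387 -2.86
endloop
endfacet
facet normal -0.837 0.285 -0.467
outer loop
vertex 1.056 1.387 -2.86
vertex 1.605 0.223 -4.555
vertex 0.963 -0.192 -3.656
endloop
endfacet
facet normal 0.837 -0.285 0.467
outer loop
vertex 2.462 -0.702 -2.821
vertex 3.197 1.292 -2.924
vertex 2.555 0.877 -2.025
endloop
endfacet
facet normal -0.053 -0.892 -0.449
outer loop
vertex 3.104 -0.287 -3.72
vertex 2.462 -0.702 -2.821
vertex 1.605 0.223 -4.555
endloop
endfacet
facet normal 0.837 -0.285 0.467
outer loop
vertex 3.104 -0.287 -3.72
vertex 3.197 1.292 -2.924
vertex 2.462 -0.702 -2.821
endloop
endfacet
facet normal 0.053 0.892 0.449
outer loop
vertex 2.555 0.877 -2.025
vertex 3.197 1.292 -2.924
vertex 1.056 1.387 -2.86
endloop
endfacet
facet normal -0.837 0.285 -0.467
outer loop
vertex 1.698 1.802 -3.759
vertex 1.605 0.223 -4.555
vertex 1.056 1.387 -2.86
endloop
endfacet
facet normal 0.053 0.892 0.449
outer loop
vertex 1.056 1.387 -2.86
vertex 3.197 1.292 -2.924
vertex 1.698 1.802 -3.759
endloop
endfacet
facet normal 0.544 0.352 -0.762
outer loop
vertex 1.698 1.802 -3.759
vertex 3.104 -0.287 -3.72
vertex 1.605 0.223 -4.555
endloop
endfacet
facet normal 0.544 0.352 -0.762
outer loop
vertex 3.197 1.292 -2.924
vertex 3.104 -0.287 -3.72
vertex 1.698 1.802 -3.759
endloop
endfacet
facet normal 0.275 0.820 -0.503
outer loop
vertex -0.79 -0.108 3.486
vertex -1.349 -0.098 3.197
vertex -1.182 0.178 3.738
endloop
endfacet
facet normal 0.539 -0.004 0.842
outer loop
vertex -0.79 -0.108 3.486
vertex -1.182 0.178 3.738
vertex -1.891 -1.702 4.183
endloop
endfacet
facet normal 0.277 0.818 -0.503
outer loop
vertex -1.182 0.178 3.738
vertex -1.349 -0.098 3.197
vertex -1.7 0.257 3.581
endloop
endfacet
facet normal -0.233 0.306 0.923
outer loop
vertex -1.182 0.178 3.738
vertex -1.7 0.257 3.581
vertex -1.891 -1.702 4.183
endloop
endfacet
facet normal 0.277 0.819 -0.503
outer loop
vertex -1.7 0.257 3.581
vertex -1.349 -0.098 3.197
vertex -1.954 0.069 3.135
endloop
endfacet
facet normal -0.885 0.213 0.414
outer loop
vertex -1.7 0.257 3.581
vertex -1.954 0.069 3.135
vertex -1.891 -1.702 4.183
endloop
endfacet
facet normal 0.277 0.818 -0.503
outer loop
vertex -1.954 0.069 3.135
vertex -1.349 -0.098 3.197
vertex -1.752 -0.245 2.736
endloop
endfacet
facet normal -0.929 -0.212 -0.303
outer loop
vertex -1.954 0.069 3.135
vertex -1.752 -0.245 2.736
vertex -1.891 -1.702 4.183
endloop
endfacet
facet normal 0.276 0.819 -0.503
outer loop
vertex -1.752 -0.245 2.736
vertex -1.349 -0.098 3.197
vertex -1.247 -0.448 2.683
endloop
endfacet
facet normal -0.333 -0.648 -0.685
outer loop
vertex -1.752 -0.245 2.736
vertex -1.247 -0.448 2.683
vertex -1.891 -1.702 4.183
endloop
endfacet
facet normal 0.276 0.819 -0.503
outer loop
vertex -1.247 -0.448 2.683
vertex -1.349 -0.098 3.197
vertex -0.819 -0.387 3.017
endloop
endfacet
facet normal 0.458 -0.769 -0.446
outer loop
vertex -1.247 -0.448 2.683
vertex -0.819 -0.387 3.017
vertex -1.891 -1.702 4.183
endloop
endfacet
facet normal 0.275 0.819 -0.504
outer loop
vertex -0.819 -0.387 3.017
vertex -1.349 -0.098 3.197
vertex -0.79 -0.108 3.486
endloop
endfacet
facet normal 0.845 -0.481 0.234
outer loop
vertex -0.819 -0.387 3.017
vertex -0.79 -0.108 3.486
vertex -1.891 -1.702 4.183
endloop
endfacet
facet normal -0.484 -0.544 0.685
outer loop
vertex 2.39 -3.07 -2.351
vertex 1.208 -2.441 -2.687
vertex 2.199 -3.817 -3.079
endloop
endfacet
facet normal 0.856 -0.456 0.243
outer loop
vertex 2.732 -3.219 -3.833
vertex 2.39 -3.07 -2.351
vertex 2.199 -3.817 -3.079
endloop
endfacet
facet normal -0.484 -0.544 0.685
outer loop
vertex 2.199 -3.817 -3.079
vertex 1.208 -2.441 -2.687
vertex 1.017 -3.188 -3.415
endloop
endfacet
facet normal -0.180 -0.705 -0.686
outer loop
vertex 1.017 -3.188 -3.415
vertex 2.732 -3.219 -3.833
vertex 2.199 -3.817 -3.079
endloop
endfacet
facet normal 0.180 0.705 0.686
outer loop
vertex 2.39 -3.07 -2.351
vertex 1.741 -1.843 -3.441
vertex 1.208 -2.441 -2.687
endloop
endfacet
facet normal 0.856 -0.456 0.243
outer loop
vertex 2.923 -2.472 -3.105
vertex 2.39 -3.07 -2.351
vertex 2.732 -3.219 -3.833
endloop
endfacet
facet normal 0.180 0.705 0.686
outer loop
vertex 2.923 -2.472 -3.105
vertex 1.741 -1.843 -3.441
vertex 2.39 -3.07 -2.351
endloop
endfacet
facet normal -0.856 0.456 -0.243
outer loop
vertex 1.208 -2.441 -2.687
vertex 1.741 -1.843 -3.441
vertex 1.017 -3.188 -3.415
endloop
endfacet
facet normal -0.180 -0.705 -0.686
outer loop
vertex 1.55 -2.59 -4.169
vertex 2.732 -3.219 -3.833
vertex 1.017 -3.188 -3.415
endloop
endfacet
facet normal -0.856 0.456 -0.243
outer loop
vertex 1.017 -3.188 -3.415
vertex 1.741 -1.843 -3.441
vertex 1.55 -2.59 -4.169
endloop
endfacet
facet normal 0.484 0.544 -0.685
outer loop
vertex 1.55 -2.59 -4.169
vertex 2.923 -2.472 -3.105
vertex 2.732 -3.219 -3.833
endloop
endfacet
facet normal 0.484 0.544 -0.685
outer loop
vertex 1.741 -1.843 -3.441
vertex 2.923 -2.472 -3.105
vertex 1.55 -2.59 -4.169
endloop
endfacet

endsolid


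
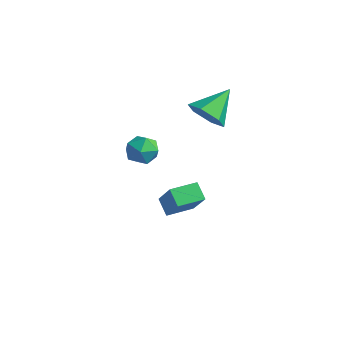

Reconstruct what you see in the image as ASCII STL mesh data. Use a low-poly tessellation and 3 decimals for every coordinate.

solid 
facet normal -0.010 -0.836 -0.549
outer loop
vertex 0.302 0.937 1.442
vertex -0.449 0.589 1.985
vertex -0.632 1.125 1.173
endloop
endfacet
facet normal 0.303 0.825 -0.476
outer loop
vertex 0.302 0.937 1.442
vertex -0.632 1.125 1.173
vertex -0.431 2.091 2.975
endloop
endfacet
facet normal -0.010 -0.836 -0.549
outer loop
vertex -0.632 1.125 1.173
vertex -0.449 0.589 1.985
vertex -1.383 0.777 1.716
endloop
endfacet
facet normal -0.584 0.741 -0.332
outer loop
vertex -0.632 1.125 1.173
vertex -1.383 0.777 1.716
vertex -0.431 2.091 2.975
endloop
endfacet
facet normal -0.009 -0.835 -0.551
outer loop
vertex -1.383 0.777 1.716
vertex -0.449 0.589 1.985
vertex -1.201 0.24 2.527
endloop
endfacet
facet normal -0.883 0.275 0.380
outer loop
vertex -1.383 0.777 1.716
vertex -1.201 0.24 2.527
vertex -0.431 2.091 2.975
endloop
endfacet
facet normal -0.009 -0.835 -0.551
outer loop
vertex -1.201 0.24 2.527
vertex -0.449 0.589 1.985
vertex -0.267 0.052 2.796
endloop
endfacet
facet normal -0.295 -0.107 0.949
outer loop
vertex -1.201 0.24 2.527
vertex -0.267 0.052 2.796
vertex -0.431 2.091 2.975
endloop
endfacet
facet normal -0.010 -0.835 -0.550
outer loop
vertex -0.267 0.052 2.796
vertex -0.449 0.589 1.985
vertex 0.485 0.4 2.254
endloop
endfacet
facet normal 0.592 -0.023 0.806
outer loop
vertex -0.267 0.052 2.796
vertex 0.485 0.4 2.254
vertex -0.431 2.091 2.975
endloop
endfacet
facet normal -0.011 -0.835 -0.550
outer loop
vertex 0.485 0.4 2.254
vertex -0.449 0.589 1.985
vertex 0.302 0.937 1.442
endloop
endfacet
facet normal 0.891 0.444 0.092
outer loop
vertex 0.485 0.4 2.254
vertex 0.302 0.937 1.442
vertex -0.431 2.091 2.975
endloop
endfacet
facet normal -0.578 0.207 -0.789
outer loop
vertex -1.745 -1.037 -3.392
vertex -1.302 0.228 -3.385
vertex -1.021 -1.287 -3.988
endloop
endfacet
facet normal -0.331 -0.944 -0.006
outer loop
vertex 0.042 -1.668 -2.535
vertex -1.745 -1.037 -3.392
vertex -1.021 -1.287 -3.988
endloop
endfacet
facet normal -0.577 0.207 -0.790
outer loop
vertex -1.021 -1.287 -3.988
vertex -1.302 0.228 -3.385
vertex -0.578 -0.022 -3.98
endloop
endfacet
facet normal 0.746 -0.258 -0.614
outer loop
vertex -0.578 -0.022 -3.98
vertex 0.042 -1.668 -2.535
vertex -1.021 -1.287 -3.988
endloop
endfacet
facet normal -0.746 0.258 0.614
outer loop
vertex -1.745 -1.037 -3.392
vertex -0.239 -0.153 -1.932
vertex -1.302 0.228 -3.385
endloop
endfacet
facet normal -0.331 -0.944 -0.006
outer loop
vertex -0.682 -1.418 -1.94
vertex -1.745 -1.037 -3.392
vertex 0.042 -1.668 -2.535
endloop
endfacet
facet normal -0.746 0.257 0.614
outer loop
vertex -0.682 -1.418 -1.94
vertex -0.239 -0.153 -1.932
vertex -1.745 -1.037 -3.392
endloop
endfacet
facet normal 0.331 0.944 0.006
outer loop
vertex -1.302 0.228 -3.385
vertex -0.239 -0.153 -1.932
vertex -0.578 -0.022 -3.98
endloop
endfacet
facet normal 0.746 -0.258 -0.614
outer loop
vertex 0.485 -0.403 -2.528
vertex 0.042 -1.668 -2.535
vertex -0.578 -0.022 -3.98
endloop
endfacet
facet normal 0.331 0.944 0.006
outer loop
vertex -0.578 -0.022 -3.98
vertex -0.239 -0.153 -1.932
vertex 0.485 -0.403 -2.528
endloop
endfacet
facet normal 0.578 -0.207 0.790
outer loop
vertex 0.485 -0.403 -2.528
vertex -0.682 -1.418 -1.94
vertex 0.042 -1.668 -2.535
endloop
endfacet
facet normal 0.578 -0.207 0.789
outer loop
vertex -0.239 -0.153 -1.932
vertex -0.682 -1.418 -1.94
vertex 0.485 -0.403 -2.528
endloop
endfacet
facet normal -0.452 -0.029 0.892
outer loop
vertex -0.432 -3.615 2.885
vertex -0.21 -4.399 2.972
vertex 0.283 -3.801 3.241
endloop
endfacet
facet normal -0.211 0.626 0.751
outer loop
vertex -0.432 -3.615 2.885
vertex 0.283 -3.801 3.241
vertex 0.239 -3.178 2.709
endloop
endfacet
facet normal -0.514 0.846 0.143
outer loop
vertex -0.432 -3.615 2.885
vertex 0.239 -3.178 2.709
vertex -0.28 -3.392 2.111
endloop
endfacet
facet normal -0.941 0.326 -0.091
outer loop
vertex -0.432 -3.615 2.885
vertex -0.28 -3.392 2.111
vertex -0.557 -4.147 2.274
endloop
endfacet
facet normal -0.903 -0.215 0.372
outer loop
vertex -0.432 -3.615 2.885
vertex -0.557 -4.147 2.274
vertex -0.21 -4.399 2.972
endloop
endfacet
facet normal 0.495 0.584 0.643
outer loop
vertex 0.239 -3.178 2.709
vertex 0.283 -3.801 3.241
vertex 0.877 -3.693 2.686
endloop
endfacet
facet normal 0.104 -0.478 0.872
outer loop
vertex 0.283 -3.801 3.241
vertex -0.21 -4.399 2.972
vertex 0.6 -4.448 2.849
endloop
endfacet
facet normal -0.627 -0.778 0.031
outer loop
vertex -0.21 -4.399 2.972
vertex -0.557 -4.147 2.274
vertex 0.081 -4.662 2.251
endloop
endfacet
facet normal -0.689 0.098 -0.718
outer loop
vertex -0.557 -4.147 2.274
vertex -0.28 -3.392 2.111
vertex 0.037 -4.039 1.719
endloop
endfacet
facet normal 0.005 0.940 -0.341
outer loop
vertex -0.28 -3.392 2.111
vertex 0.239 -3.178 2.709
vertex 0.53 -3.441 1.988
endloop
endfacet
facet normal 0.941 -0.326 0.091
outer loop
vertex 0.752 -4.225 2.075
vertex 0.877 -3.693 2.686
vertex 0.6 -4.448 2.849
endloop
endfacet
facet normal 0.514 -0.846 -0.143
outer loop
vertex 0.752 -4.225 2.075
vertex 0.6 -4.448 2.849
vertex 0.081 -4.662 2.251
endloop
endfacet
facet normal 0.211 -0.626 -0.751
outer loop
vertex 0.752 -4.225 2.075
vertex 0.081 -4.662 2.251
vertex 0.037 -4.039 1.719
endloop
endfacet
facet normal 0.452 0.029 -0.892
outer loop
vertex 0.752 -4.225 2.075
vertex 0.037 -4.039 1.719
vertex 0.53 -3.441 1.988
endloop
endfacet
facet normal 0.903 0.215 -0.372
outer loop
vertex 0.752 -4.225 2.075
vertex 0.53 -3.441 1.988
vertex 0.877 -3.693 2.686
endloop
endfacet
facet normal 0.689 -0.098 0.718
outer loop
vertex 0.6 -4.448 2.849
vertex 0.877 -3.693 2.686
vertex 0.283 -3.801 3.241
endloop
endfacet
facet normal -0.005 -0.940 0.341
outer loop
vertex 0.081 -4.662 2.251
vertex 0.6 -4.448 2.849
vertex -0.21 -4.399 2.972
endloop
endfacet
facet normal -0.495 -0.584 -0.643
outer loop
vertex 0.037 -4.039 1.719
vertex 0.081 -4.662 2.251
vertex -0.557 -4.147 2.274
endloop
endfacet
facet normal -0.104 0.478 -0.872
outer loop
vertex 0.53 -3.441 1.988
vertex 0.037 -4.039 1.719
vertex -0.28 -3.392 2.111
endloop
endfacet
facet normal 0.627 0.778 -0.031
outer loop
vertex 0.877 -3.693 2.686
vertex 0.53 -3.441 1.988
vertex 0.239 -3.178 2.709
endloop
endfacet

endsolid


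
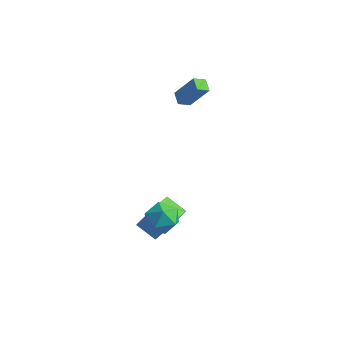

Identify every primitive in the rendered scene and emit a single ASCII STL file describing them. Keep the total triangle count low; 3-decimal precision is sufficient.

solid 
facet normal 0.225 0.974 0.027
outer loop
vertex 3.113 -2.455 -1.392
vertex 2.171 -2.25 -0.921
vertex 3.034 -2.466 -0.322
endloop
endfacet
facet normal 0.816 0.574 0.066
outer loop
vertex 3.113 -2.455 -1.392
vertex 3.034 -2.466 -0.322
vertex 3.606 -3.221 -0.826
endloop
endfacet
facet normal 0.842 0.161 -0.515
outer loop
vertex 3.113 -2.455 -1.392
vertex 3.606 -3.221 -0.826
vertex 3.097 -3.471 -1.736
endloop
endfacet
facet normal 0.267 0.305 -0.914
outer loop
vertex 3.113 -2.455 -1.392
vertex 3.097 -3.471 -1.736
vertex 2.21 -2.871 -1.795
endloop
endfacet
facet normal -0.114 0.807 -0.579
outer loop
vertex 3.113 -2.455 -1.392
vertex 2.21 -2.871 -1.795
vertex 2.171 -2.25 -0.921
endloop
endfacet
facet normal 0.757 0.150 0.636
outer loop
vertex 3.606 -3.221 -0.826
vertex 3.034 -2.466 -0.322
vertex 2.97 -3.489 -0.005
endloop
endfacet
facet normal -0.198 0.795 0.573
outer loop
vertex 3.034 -2.466 -0.322
vertex 2.171 -2.25 -0.921
vertex 2.083 -2.889 -0.064
endloop
endfacet
facet normal -0.747 0.526 -0.407
outer loop
vertex 2.171 -2.25 -0.921
vertex 2.21 -2.871 -1.795
vertex 1.574 -3.139 -0.974
endloop
endfacet
facet normal -0.130 -0.286 -0.949
outer loop
vertex 2.21 -2.871 -1.795
vertex 3.097 -3.471 -1.736
vertex 2.146 -3.894 -1.478
endloop
endfacet
facet normal 0.799 -0.518 -0.305
outer loop
vertex 3.097 -3.471 -1.736
vertex 3.606 -3.221 -0.826
vertex 3.009 -4.11 -0.879
endloop
endfacet
facet normal -0.267 -0.305 0.914
outer loop
vertex 2.067 -3.905 -0.408
vertex 2.97 -3.489 -0.005
vertex 2.083 -2.889 -0.064
endloop
endfacet
facet normal -0.842 -0.161 0.515
outer loop
vertex 2.067 -3.905 -0.408
vertex 2.083 -2.889 -0.064
vertex 1.574 -3.139 -0.974
endloop
endfacet
facet normal -0.816 -0.574 -0.066
outer loop
vertex 2.067 -3.905 -0.408
vertex 1.574 -3.139 -0.974
vertex 2.146 -3.894 -1.478
endloop
endfacet
facet normal -0.225 -0.974 -0.027
outer loop
vertex 2.067 -3.905 -0.408
vertex 2.146 -3.894 -1.478
vertex 3.009 -4.11 -0.879
endloop
endfacet
facet normal 0.114 -0.807 0.579
outer loop
vertex 2.067 -3.905 -0.408
vertex 3.009 -4.11 -0.879
vertex 2.97 -3.489 -0.005
endloop
endfacet
facet normal 0.130 0.286 0.949
outer loop
vertex 2.083 -2.889 -0.064
vertex 2.97 -3.489 -0.005
vertex 3.034 -2.466 -0.322
endloop
endfacet
facet normal -0.799 0.518 0.305
outer loop
vertex 1.574 -3.139 -0.974
vertex 2.083 -2.889 -0.064
vertex 2.171 -2.25 -0.921
endloop
endfacet
facet normal -0.757 -0.150 -0.636
outer loop
vertex 2.146 -3.894 -1.478
vertex 1.574 -3.139 -0.974
vertex 2.21 -2.871 -1.795
endloop
endfacet
facet normal 0.198 -0.795 -0.573
outer loop
vertex 3.009 -4.11 -0.879
vertex 2.146 -3.894 -1.478
vertex 3.097 -3.471 -1.736
endloop
endfacet
facet normal 0.747 -0.526 0.407
outer loop
vertex 2.97 -3.489 -0.005
vertex 3.009 -4.11 -0.879
vertex 3.606 -3.221 -0.826
endloop
endfacet
facet normal -0.571 -0.180 -0.801
outer loop
vertex -1.726 2.694 2.904
vertex -2.382 3.105 3.279
vertex -1.473 3.407 2.563
endloop
endfacet
facet normal 0.763 -0.479 -0.435
outer loop
vertex -0.378 3.755 4.101
vertex -1.726 2.694 2.904
vertex -1.473 3.407 2.563
endloop
endfacet
facet normal -0.571 -0.180 -0.801
outer loop
vertex -1.473 3.407 2.563
vertex -2.382 3.105 3.279
vertex -2.129 3.819 2.938
endloop
endfacet
facet normal 0.305 0.859 -0.411
outer loop
vertex -2.129 3.819 2.938
vertex -0.378 3.755 4.101
vertex -1.473 3.407 2.563
endloop
endfacet
facet normal -0.304 -0.860 0.411
outer loop
vertex -1.726 2.694 2.904
vertex -1.287 3.453 4.817
vertex -2.382 3.105 3.279
endloop
endfacet
facet normal 0.763 -0.478 -0.435
outer loop
vertex -0.631 3.041 4.442
vertex -1.726 2.694 2.904
vertex -0.378 3.755 4.101
endloop
endfacet
facet normal -0.305 -0.859 0.411
outer loop
vertex -0.631 3.041 4.442
vertex -1.287 3.453 4.817
vertex -1.726 2.694 2.904
endloop
endfacet
facet normal -0.763 0.478 0.435
outer loop
vertex -2.382 3.105 3.279
vertex -1.287 3.453 4.817
vertex -2.129 3.819 2.938
endloop
endfacet
facet normal 0.304 0.860 -0.410
outer loop
vertex -1.034 4.166 4.476
vertex -0.378 3.755 4.101
vertex -2.129 3.819 2.938
endloop
endfacet
facet normal -0.763 0.479 0.435
outer loop
vertex -2.129 3.819 2.938
vertex -1.287 3.453 4.817
vertex -1.034 4.166 4.476
endloop
endfacet
facet normal 0.571 0.180 0.801
outer loop
vertex -1.034 4.166 4.476
vertex -0.631 3.041 4.442
vertex -0.378 3.755 4.101
endloop
endfacet
facet normal 0.571 0.180 0.801
outer loop
vertex -1.287 3.453 4.817
vertex -0.631 3.041 4.442
vertex -1.034 4.166 4.476
endloop
endfacet
facet normal -0.454 -0.250 -0.855
outer loop
vertex 0.075 -2.52 -3.291
vertex -0.277 -1.291 -3.464
vertex 1.254 -2.28 -3.988
endloop
endfacet
facet normal 0.273 -0.953 0.134
outer loop
vertex 2.217 -1.749 -2.176
vertex 0.075 -2.52 -3.291
vertex 1.254 -2.28 -3.988
endloop
endfacet
facet normal -0.455 -0.251 -0.855
outer loop
vertex 1.254 -2.28 -3.988
vertex -0.277 -1.291 -3.464
vertex 0.901 -1.051 -4.161
endloop
endfacet
facet normal 0.848 0.173 -0.501
outer loop
vertex 0.901 -1.051 -4.161
vertex 2.217 -1.749 -2.176
vertex 1.254 -2.28 -3.988
endloop
endfacet
facet normal -0.848 -0.172 0.501
outer loop
vertex 0.075 -2.52 -3.291
vertex 0.686 -0.76 -1.652
vertex -0.277 -1.291 -3.464
endloop
endfacet
facet normal 0.273 -0.953 0.134
outer loop
vertex 1.039 -1.989 -1.479
vertex 0.075 -2.52 -3.291
vertex 2.217 -1.749 -2.176
endloop
endfacet
facet normal -0.848 -0.173 0.502
outer loop
vertex 1.039 -1.989 -1.479
vertex 0.686 -0.76 -1.652
vertex 0.075 -2.52 -3.291
endloop
endfacet
facet normal -0.273 0.953 -0.134
outer loop
vertex -0.277 -1.291 -3.464
vertex 0.686 -0.76 -1.652
vertex 0.901 -1.051 -4.161
endloop
endfacet
facet normal 0.848 0.172 -0.502
outer loop
vertex 1.865 -0.52 -2.349
vertex 2.217 -1.749 -2.176
vertex 0.901 -1.051 -4.161
endloop
endfacet
facet normal -0.273 0.953 -0.134
outer loop
vertex 0.901 -1.051 -4.161
vertex 0.686 -0.76 -1.652
vertex 1.865 -0.52 -2.349
endloop
endfacet
facet normal 0.455 0.251 0.855
outer loop
vertex 1.865 -0.52 -2.349
vertex 1.039 -1.989 -1.479
vertex 2.217 -1.749 -2.176
endloop
endfacet
facet normal 0.454 0.251 0.855
outer loop
vertex 0.686 -0.76 -1.652
vertex 1.039 -1.989 -1.479
vertex 1.865 -0.52 -2.349
endloop
endfacet

endsolid


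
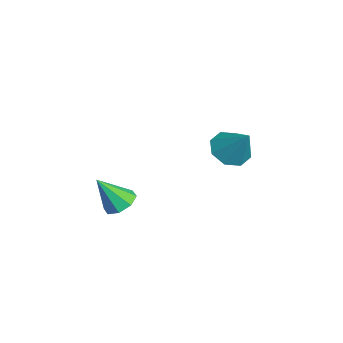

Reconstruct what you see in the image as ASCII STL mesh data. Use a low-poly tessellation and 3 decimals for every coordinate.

solid 
facet normal 0.004 0.547 -0.837
outer loop
vertex 3.075 -1.529 1.197
vertex 2.364 -1.917 0.94
vertex 2.537 -1.221 1.396
endloop
endfacet
facet normal 0.517 0.420 0.746
outer loop
vertex 3.075 -1.529 1.197
vertex 2.537 -1.221 1.396
vertex 2.356 -2.923 2.48
endloop
endfacet
facet normal 0.005 0.547 -0.837
outer loop
vertex 2.537 -1.221 1.396
vertex 2.364 -1.917 0.94
vertex 1.898 -1.321 1.327
endloop
endfacet
facet normal -0.174 0.542 0.822
outer loop
vertex 2.537 -1.221 1.396
vertex 1.898 -1.321 1.327
vertex 2.356 -2.923 2.48
endloop
endfacet
facet normal 0.005 0.547 -0.837
outer loop
vertex 1.898 -1.321 1.327
vertex 2.364 -1.917 0.94
vertex 1.532 -1.77 1.031
endloop
endfacet
facet normal -0.762 0.220 0.609
outer loop
vertex 1.898 -1.321 1.327
vertex 1.532 -1.77 1.031
vertex 2.356 -2.923 2.48
endloop
endfacet
facet normal 0.005 0.547 -0.837
outer loop
vertex 1.532 -1.77 1.031
vertex 2.364 -1.917 0.94
vertex 1.654 -2.305 0.682
endloop
endfacet
facet normal -0.905 -0.357 0.231
outer loop
vertex 1.532 -1.77 1.031
vertex 1.654 -2.305 0.682
vertex 2.356 -2.923 2.48
endloop
endfacet
facet normal 0.005 0.547 -0.837
outer loop
vertex 1.654 -2.305 0.682
vertex 2.364 -1.917 0.94
vertex 2.191 -2.613 0.484
endloop
endfacet
facet normal -0.520 -0.850 -0.089
outer loop
vertex 1.654 -2.305 0.682
vertex 2.191 -2.613 0.484
vertex 2.356 -2.923 2.48
endloop
endfacet
facet normal 0.005 0.547 -0.837
outer loop
vertex 2.191 -2.613 0.484
vertex 2.364 -1.917 0.94
vertex 2.83 -2.513 0.553
endloop
endfacet
facet normal 0.170 -0.972 -0.165
outer loop
vertex 2.191 -2.613 0.484
vertex 2.83 -2.513 0.553
vertex 2.356 -2.923 2.48
endloop
endfacet
facet normal 0.004 0.547 -0.837
outer loop
vertex 2.83 -2.513 0.553
vertex 2.364 -1.917 0.94
vertex 3.197 -2.064 0.848
endloop
endfacet
facet normal 0.758 -0.651 0.048
outer loop
vertex 2.83 -2.513 0.553
vertex 3.197 -2.064 0.848
vertex 2.356 -2.923 2.48
endloop
endfacet
facet normal 0.004 0.547 -0.837
outer loop
vertex 3.197 -2.064 0.848
vertex 2.364 -1.917 0.94
vertex 3.075 -1.529 1.197
endloop
endfacet
facet normal 0.902 -0.073 0.426
outer loop
vertex 3.197 -2.064 0.848
vertex 3.075 -1.529 1.197
vertex 2.356 -2.923 2.48
endloop
endfacet
facet normal -0.555 -0.332 -0.763
outer loop
vertex -0.518 3.121 1.066
vertex -1.391 3.546 1.516
vertex -0.65 3.893 0.826
endloop
endfacet
facet normal 0.979 0.115 -0.169
outer loop
vertex -0.518 3.121 1.066
vertex -0.65 3.893 0.826
vertex -0.309 4.194 3.004
endloop
endfacet
facet normal -0.555 -0.331 -0.763
outer loop
vertex -0.65 3.893 0.826
vertex -1.391 3.546 1.516
vertex -1.216 4.462 0.991
endloop
endfacet
facet normal 0.664 0.720 -0.203
outer loop
vertex -0.65 3.893 0.826
vertex -1.216 4.462 0.991
vertex -0.309 4.194 3.004
endloop
endfacet
facet normal -0.554 -0.332 -0.763
outer loop
vertex -1.216 4.462 0.991
vertex -1.391 3.546 1.516
vertex -1.885 4.494 1.463
endloop
endfacet
facet normal 0.107 0.991 0.084
outer loop
vertex -1.216 4.462 0.991
vertex -1.885 4.494 1.463
vertex -0.309 4.194 3.004
endloop
endfacet
facet normal -0.555 -0.332 -0.763
outer loop
vertex -1.885 4.494 1.463
vertex -1.391 3.546 1.516
vertex -2.264 3.971 1.966
endloop
endfacet
facet normal -0.366 0.769 0.524
outer loop
vertex -1.885 4.494 1.463
vertex -2.264 3.971 1.966
vertex -0.309 4.194 3.004
endloop
endfacet
facet normal -0.555 -0.332 -0.763
outer loop
vertex -2.264 3.971 1.966
vertex -1.391 3.546 1.516
vertex -2.132 3.199 2.206
endloop
endfacet
facet normal -0.477 0.185 0.859
outer loop
vertex -2.264 3.971 1.966
vertex -2.132 3.199 2.206
vertex -0.309 4.194 3.004
endloop
endfacet
facet normal -0.555 -0.332 -0.763
outer loop
vertex -2.132 3.199 2.206
vertex -1.391 3.546 1.516
vertex -1.566 2.631 2.042
endloop
endfacet
facet normal -0.162 -0.419 0.893
outer loop
vertex -2.132 3.199 2.206
vertex -1.566 2.631 2.042
vertex -0.309 4.194 3.004
endloop
endfacet
facet normal -0.554 -0.333 -0.763
outer loop
vertex -1.566 2.631 2.042
vertex -1.391 3.546 1.516
vertex -0.897 2.599 1.57
endloop
endfacet
facet normal 0.395 -0.690 0.606
outer loop
vertex -1.566 2.631 2.042
vertex -0.897 2.599 1.57
vertex -0.309 4.194 3.004
endloop
endfacet
facet normal -0.555 -0.333 -0.762
outer loop
vertex -0.897 2.599 1.57
vertex -1.391 3.546 1.516
vertex -0.518 3.121 1.066
endloop
endfacet
facet normal 0.867 -0.469 0.166
outer loop
vertex -0.897 2.599 1.57
vertex -0.518 3.121 1.066
vertex -0.309 4.194 3.004
endloop
endfacet

endsolid


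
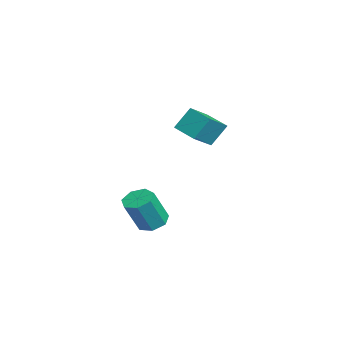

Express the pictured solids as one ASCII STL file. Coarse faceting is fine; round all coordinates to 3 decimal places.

solid 
facet normal -0.286 0.377 -0.881
outer loop
vertex 3.663 -3.651 -2.362
vertex 2.811 -3.572 -2.051
vertex 3.488 -2.965 -2.011
endloop
endfacet
facet normal 0.932 0.322 -0.165
outer loop
vertex 3.663 -3.651 -2.362
vertex 3.488 -2.965 -2.011
vertex 4.281 -4.466 -0.459
endloop
endfacet
facet normal 0.932 0.322 -0.165
outer loop
vertex 4.281 -4.466 -0.459
vertex 3.488 -2.965 -2.011
vertex 4.106 -3.781 -0.109
endloop
endfacet
facet normal 0.286 -0.377 0.881
outer loop
vertex 4.281 -4.466 -0.459
vertex 4.106 -3.781 -0.109
vertex 3.429 -4.388 -0.149
endloop
endfacet
facet normal -0.286 0.377 -0.881
outer loop
vertex 3.488 -2.965 -2.011
vertex 2.811 -3.572 -2.051
vertex 2.803 -2.737 -1.691
endloop
endfacet
facet normal 0.407 0.880 0.245
outer loop
vertex 3.488 -2.965 -2.011
vertex 2.803 -2.737 -1.691
vertex 4.106 -3.781 -0.109
endloop
endfacet
facet normal 0.408 0.880 0.244
outer loop
vertex 4.106 -3.781 -0.109
vertex 2.803 -2.737 -1.691
vertex 3.421 -3.552 0.212
endloop
endfacet
facet normal 0.286 -0.378 0.881
outer loop
vertex 4.106 -3.781 -0.109
vertex 3.421 -3.552 0.212
vertex 3.429 -4.388 -0.149
endloop
endfacet
facet normal -0.286 0.377 -0.881
outer loop
vertex 2.803 -2.737 -1.691
vertex 2.811 -3.572 -2.051
vertex 2.124 -3.138 -1.642
endloop
endfacet
facet normal -0.424 0.775 0.469
outer loop
vertex 2.803 -2.737 -1.691
vertex 2.124 -3.138 -1.642
vertex 3.421 -3.552 0.212
endloop
endfacet
facet normal -0.424 0.775 0.469
outer loop
vertex 3.421 -3.552 0.212
vertex 2.124 -3.138 -1.642
vertex 2.742 -3.953 0.261
endloop
endfacet
facet normal 0.286 -0.378 0.881
outer loop
vertex 3.421 -3.552 0.212
vertex 2.742 -3.953 0.261
vertex 3.429 -4.388 -0.149
endloop
endfacet
facet normal -0.286 0.377 -0.881
outer loop
vertex 2.124 -3.138 -1.642
vertex 2.811 -3.572 -2.051
vertex 1.963 -3.866 -1.901
endloop
endfacet
facet normal -0.936 0.086 0.341
outer loop
vertex 2.124 -3.138 -1.642
vertex 1.963 -3.866 -1.901
vertex 2.742 -3.953 0.261
endloop
endfacet
facet normal -0.936 0.085 0.341
outer loop
vertex 2.742 -3.953 0.261
vertex 1.963 -3.866 -1.901
vertex 2.581 -4.681 0.001
endloop
endfacet
facet normal 0.286 -0.378 0.881
outer loop
vertex 2.742 -3.953 0.261
vertex 2.581 -4.681 0.001
vertex 3.429 -4.388 -0.149
endloop
endfacet
facet normal -0.287 0.378 -0.880
outer loop
vertex 1.963 -3.866 -1.901
vertex 2.811 -3.572 -2.051
vertex 2.44 -4.373 -2.274
endloop
endfacet
facet normal -0.744 -0.667 -0.044
outer loop
vertex 1.963 -3.866 -1.901
vertex 2.44 -4.373 -2.274
vertex 2.581 -4.681 0.001
endloop
endfacet
facet normal -0.744 -0.667 -0.044
outer loop
vertex 2.581 -4.681 0.001
vertex 2.44 -4.373 -2.274
vertex 3.058 -5.188 -0.371
endloop
endfacet
facet normal 0.286 -0.377 0.881
outer loop
vertex 2.581 -4.681 0.001
vertex 3.058 -5.188 -0.371
vertex 3.429 -4.388 -0.149
endloop
endfacet
facet normal -0.286 0.378 -0.881
outer loop
vertex 2.44 -4.373 -2.274
vertex 2.811 -3.572 -2.051
vertex 3.196 -4.277 -2.478
endloop
endfacet
facet normal 0.010 -0.918 -0.396
outer loop
vertex 2.44 -4.373 -2.274
vertex 3.196 -4.277 -2.478
vertex 3.058 -5.188 -0.371
endloop
endfacet
facet normal 0.008 -0.918 -0.396
outer loop
vertex 3.058 -5.188 -0.371
vertex 3.196 -4.277 -2.478
vertex 3.814 -5.093 -0.576
endloop
endfacet
facet normal 0.286 -0.377 0.881
outer loop
vertex 3.058 -5.188 -0.371
vertex 3.814 -5.093 -0.576
vertex 3.429 -4.388 -0.149
endloop
endfacet
facet normal -0.287 0.377 -0.881
outer loop
vertex 3.196 -4.277 -2.478
vertex 2.811 -3.572 -2.051
vertex 3.663 -3.651 -2.362
endloop
endfacet
facet normal 0.754 -0.479 -0.450
outer loop
vertex 3.196 -4.277 -2.478
vertex 3.663 -3.651 -2.362
vertex 3.814 -5.093 -0.576
endloop
endfacet
facet normal 0.754 -0.478 -0.450
outer loop
vertex 3.814 -5.093 -0.576
vertex 3.663 -3.651 -2.362
vertex 4.281 -4.466 -0.459
endloop
endfacet
facet normal 0.286 -0.377 0.881
outer loop
vertex 3.814 -5.093 -0.576
vertex 4.281 -4.466 -0.459
vertex 3.429 -4.388 -0.149
endloop
endfacet
facet normal -0.771 -0.581 0.259
outer loop
vertex -3.261 -1.938 2.438
vertex -3.494 -1.034 3.774
vertex -4.358 -0.885 1.533
endloop
endfacet
facet normal 0.143 -0.555 -0.819
outer loop
vertex -3.086 0.074 1.106
vertex -3.261 -1.938 2.438
vertex -4.358 -0.885 1.533
endloop
endfacet
facet normal -0.771 -0.582 0.259
outer loop
vertex -4.358 -0.885 1.533
vertex -3.494 -1.034 3.774
vertex -4.592 0.019 2.869
endloop
endfacet
facet normal -0.620 0.595 -0.511
outer loop
vertex -4.592 0.019 2.869
vertex -3.086 0.074 1.106
vertex -4.358 -0.885 1.533
endloop
endfacet
facet normal 0.620 -0.595 0.511
outer loop
vertex -3.261 -1.938 2.438
vertex -2.222 -0.075 3.347
vertex -3.494 -1.034 3.774
endloop
endfacet
facet normal 0.143 -0.555 -0.819
outer loop
vertex -1.988 -0.979 2.011
vertex -3.261 -1.938 2.438
vertex -3.086 0.074 1.106
endloop
endfacet
facet normal 0.620 -0.595 0.511
outer loop
vertex -1.988 -0.979 2.011
vertex -2.222 -0.075 3.347
vertex -3.261 -1.938 2.438
endloop
endfacet
facet normal -0.143 0.555 0.819
outer loop
vertex -3.494 -1.034 3.774
vertex -2.222 -0.075 3.347
vertex -4.592 0.019 2.869
endloop
endfacet
facet normal -0.620 0.595 -0.511
outer loop
vertex -3.319 0.978 2.442
vertex -3.086 0.074 1.106
vertex -4.592 0.019 2.869
endloop
endfacet
facet normal -0.143 0.555 0.819
outer loop
vertex -4.592 0.019 2.869
vertex -2.222 -0.075 3.347
vertex -3.319 0.978 2.442
endloop
endfacet
facet normal 0.771 0.582 -0.259
outer loop
vertex -3.319 0.978 2.442
vertex -1.988 -0.979 2.011
vertex -3.086 0.074 1.106
endloop
endfacet
facet normal 0.771 0.582 -0.258
outer loop
vertex -2.222 -0.075 3.347
vertex -1.988 -0.979 2.011
vertex -3.319 0.978 2.442
endloop
endfacet

endsolid


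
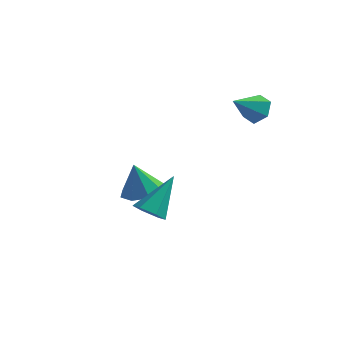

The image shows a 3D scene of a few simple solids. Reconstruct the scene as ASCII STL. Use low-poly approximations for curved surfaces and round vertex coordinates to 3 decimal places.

solid 
facet normal 0.242 0.028 -0.970
outer loop
vertex -1.841 1.461 -4.007
vertex -2.53 0.929 -4.194
vertex -2.411 1.81 -4.139
endloop
endfacet
facet normal 0.303 0.728 0.615
outer loop
vertex -1.841 1.461 -4.007
vertex -2.411 1.81 -4.139
vertex -2.87 0.891 -2.826
endloop
endfacet
facet normal 0.241 0.028 -0.970
outer loop
vertex -2.411 1.81 -4.139
vertex -2.53 0.929 -4.194
vertex -3.051 1.643 -4.303
endloop
endfacet
facet normal -0.333 0.823 0.460
outer loop
vertex -2.411 1.81 -4.139
vertex -3.051 1.643 -4.303
vertex -2.87 0.891 -2.826
endloop
endfacet
facet normal 0.241 0.028 -0.970
outer loop
vertex -3.051 1.643 -4.303
vertex -2.53 0.929 -4.194
vertex -3.385 1.058 -4.403
endloop
endfacet
facet normal -0.845 0.428 0.321
outer loop
vertex -3.051 1.643 -4.303
vertex -3.385 1.058 -4.403
vertex -2.87 0.891 -2.826
endloop
endfacet
facet normal 0.241 0.027 -0.970
outer loop
vertex -3.385 1.058 -4.403
vertex -2.53 0.929 -4.194
vertex -3.219 0.398 -4.38
endloop
endfacet
facet normal -0.933 -0.225 0.281
outer loop
vertex -3.385 1.058 -4.403
vertex -3.219 0.398 -4.38
vertex -2.87 0.891 -2.826
endloop
endfacet
facet normal 0.241 0.027 -0.970
outer loop
vertex -3.219 0.398 -4.38
vertex -2.53 0.929 -4.194
vertex -2.649 0.049 -4.248
endloop
endfacet
facet normal -0.546 -0.755 0.362
outer loop
vertex -3.219 0.398 -4.38
vertex -2.649 0.049 -4.248
vertex -2.87 0.891 -2.826
endloop
endfacet
facet normal 0.240 0.027 -0.970
outer loop
vertex -2.649 0.049 -4.248
vertex -2.53 0.929 -4.194
vertex -2.009 0.216 -4.085
endloop
endfacet
facet normal 0.090 -0.851 0.518
outer loop
vertex -2.649 0.049 -4.248
vertex -2.009 0.216 -4.085
vertex -2.87 0.891 -2.826
endloop
endfacet
facet normal 0.241 0.028 -0.970
outer loop
vertex -2.009 0.216 -4.085
vertex -2.53 0.929 -4.194
vertex -1.674 0.801 -3.985
endloop
endfacet
facet normal 0.601 -0.456 0.656
outer loop
vertex -2.009 0.216 -4.085
vertex -1.674 0.801 -3.985
vertex -2.87 0.891 -2.826
endloop
endfacet
facet normal 0.241 0.029 -0.970
outer loop
vertex -1.674 0.801 -3.985
vertex -2.53 0.929 -4.194
vertex -1.841 1.461 -4.007
endloop
endfacet
facet normal 0.690 0.198 0.696
outer loop
vertex -1.674 0.801 -3.985
vertex -1.841 1.461 -4.007
vertex -2.87 0.891 -2.826
endloop
endfacet
facet normal 0.482 0.664 -0.571
outer loop
vertex 2.299 0.757 0.762
vertex 1.771 1.182 0.811
vertex 2.273 1.211 1.268
endloop
endfacet
facet normal 0.605 -0.577 0.549
outer loop
vertex 2.299 0.757 0.762
vertex 2.273 1.211 1.268
vertex 1.129 0.298 1.569
endloop
endfacet
facet normal 0.481 0.665 -0.571
outer loop
vertex 2.273 1.211 1.268
vertex 1.771 1.182 0.811
vertex 1.744 1.636 1.317
endloop
endfacet
facet normal 0.174 0.104 0.979
outer loop
vertex 2.273 1.211 1.268
vertex 1.744 1.636 1.317
vertex 1.129 0.298 1.569
endloop
endfacet
facet normal 0.482 0.665 -0.571
outer loop
vertex 1.744 1.636 1.317
vertex 1.771 1.182 0.811
vertex 1.242 1.607 0.859
endloop
endfacet
facet normal -0.627 0.413 0.661
outer loop
vertex 1.744 1.636 1.317
vertex 1.242 1.607 0.859
vertex 1.129 0.298 1.569
endloop
endfacet
facet normal 0.483 0.665 -0.570
outer loop
vertex 1.242 1.607 0.859
vertex 1.771 1.182 0.811
vertex 1.269 1.154 0.353
endloop
endfacet
facet normal -0.995 0.038 -0.088
outer loop
vertex 1.242 1.607 0.859
vertex 1.269 1.154 0.353
vertex 1.129 0.298 1.569
endloop
endfacet
facet normal 0.483 0.665 -0.570
outer loop
vertex 1.269 1.154 0.353
vertex 1.771 1.182 0.811
vertex 1.797 0.729 0.305
endloop
endfacet
facet normal -0.565 -0.643 -0.518
outer loop
vertex 1.269 1.154 0.353
vertex 1.797 0.729 0.305
vertex 1.129 0.298 1.569
endloop
endfacet
facet normal 0.482 0.665 -0.570
outer loop
vertex 1.797 0.729 0.305
vertex 1.771 1.182 0.811
vertex 2.299 0.757 0.762
endloop
endfacet
facet normal 0.235 -0.951 -0.200
outer loop
vertex 1.797 0.729 0.305
vertex 2.299 0.757 0.762
vertex 1.129 0.298 1.569
endloop
endfacet
facet normal -0.273 -0.660 -0.700
outer loop
vertex -0.287 -3.849 -2.171
vertex -0.708 -3.417 -2.414
vertex -0.097 -3.435 -2.635
endloop
endfacet
facet normal 0.956 -0.186 0.225
outer loop
vertex -0.287 -3.849 -2.171
vertex -0.097 -3.435 -2.635
vertex -0.212 -2.223 -1.146
endloop
endfacet
facet normal -0.273 -0.660 -0.700
outer loop
vertex -0.097 -3.435 -2.635
vertex -0.708 -3.417 -2.414
vertex -0.518 -3.003 -2.878
endloop
endfacet
facet normal 0.761 0.531 -0.374
outer loop
vertex -0.097 -3.435 -2.635
vertex -0.518 -3.003 -2.878
vertex -0.212 -2.223 -1.146
endloop
endfacet
facet normal -0.274 -0.659 -0.700
outer loop
vertex -0.518 -3.003 -2.878
vertex -0.708 -3.417 -2.414
vertex -1.129 -2.985 -2.656
endloop
endfacet
facet normal -0.115 0.913 -0.391
outer loop
vertex -0.518 -3.003 -2.878
vertex -1.129 -2.985 -2.656
vertex -0.212 -2.223 -1.146
endloop
endfacet
facet normal -0.274 -0.659 -0.700
outer loop
vertex -1.129 -2.985 -2.656
vertex -0.708 -3.417 -2.414
vertex -1.318 -3.399 -2.192
endloop
endfacet
facet normal -0.794 0.577 0.191
outer loop
vertex -1.129 -2.985 -2.656
vertex -1.318 -3.399 -2.192
vertex -0.212 -2.223 -1.146
endloop
endfacet
facet normal -0.274 -0.659 -0.700
outer loop
vertex -1.318 -3.399 -2.192
vertex -0.708 -3.417 -2.414
vertex -0.897 -3.831 -1.95
endloop
endfacet
facet normal -0.598 -0.140 0.789
outer loop
vertex -1.318 -3.399 -2.192
vertex -0.897 -3.831 -1.95
vertex -0.212 -2.223 -1.146
endloop
endfacet
facet normal -0.273 -0.660 -0.700
outer loop
vertex -0.897 -3.831 -1.95
vertex -0.708 -3.417 -2.414
vertex -0.287 -3.849 -2.171
endloop
endfacet
facet normal 0.277 -0.522 0.807
outer loop
vertex -0.897 -3.831 -1.95
vertex -0.287 -3.849 -2.171
vertex -0.212 -2.223 -1.146
endloop
endfacet

endsolid
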